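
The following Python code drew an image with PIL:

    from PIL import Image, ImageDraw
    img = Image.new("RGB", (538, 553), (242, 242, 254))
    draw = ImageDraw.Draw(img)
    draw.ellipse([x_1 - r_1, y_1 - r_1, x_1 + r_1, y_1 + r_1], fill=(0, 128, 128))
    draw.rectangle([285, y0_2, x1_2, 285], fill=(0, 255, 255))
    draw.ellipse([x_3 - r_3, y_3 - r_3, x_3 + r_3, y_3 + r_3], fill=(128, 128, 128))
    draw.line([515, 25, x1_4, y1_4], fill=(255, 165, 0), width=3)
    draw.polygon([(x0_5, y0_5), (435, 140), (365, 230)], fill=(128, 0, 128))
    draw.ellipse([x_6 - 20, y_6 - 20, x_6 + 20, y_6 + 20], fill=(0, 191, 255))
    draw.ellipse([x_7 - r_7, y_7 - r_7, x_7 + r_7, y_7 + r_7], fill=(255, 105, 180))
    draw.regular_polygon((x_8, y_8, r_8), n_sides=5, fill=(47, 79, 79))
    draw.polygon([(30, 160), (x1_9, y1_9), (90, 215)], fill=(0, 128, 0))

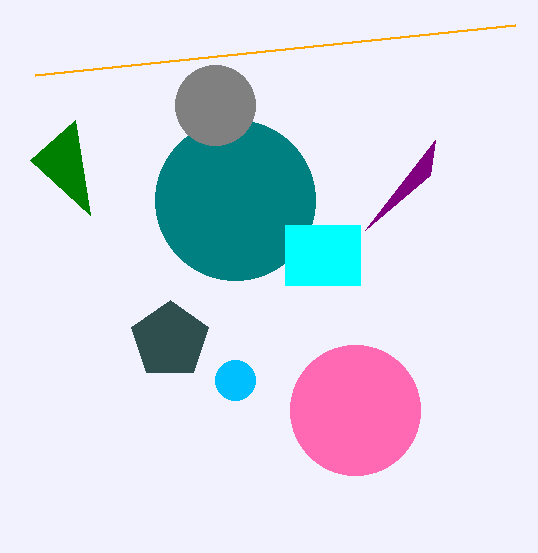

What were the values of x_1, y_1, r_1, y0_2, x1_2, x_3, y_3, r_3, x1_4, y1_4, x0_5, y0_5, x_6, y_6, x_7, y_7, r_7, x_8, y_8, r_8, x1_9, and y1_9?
x_1 = 235, y_1 = 200, r_1 = 80, y0_2 = 225, x1_2 = 360, x_3 = 215, y_3 = 105, r_3 = 40, x1_4 = 35, y1_4 = 75, x0_5 = 430, y0_5 = 175, x_6 = 235, y_6 = 380, x_7 = 355, y_7 = 410, r_7 = 65, x_8 = 170, y_8 = 340, r_8 = 40, x1_9 = 75, y1_9 = 120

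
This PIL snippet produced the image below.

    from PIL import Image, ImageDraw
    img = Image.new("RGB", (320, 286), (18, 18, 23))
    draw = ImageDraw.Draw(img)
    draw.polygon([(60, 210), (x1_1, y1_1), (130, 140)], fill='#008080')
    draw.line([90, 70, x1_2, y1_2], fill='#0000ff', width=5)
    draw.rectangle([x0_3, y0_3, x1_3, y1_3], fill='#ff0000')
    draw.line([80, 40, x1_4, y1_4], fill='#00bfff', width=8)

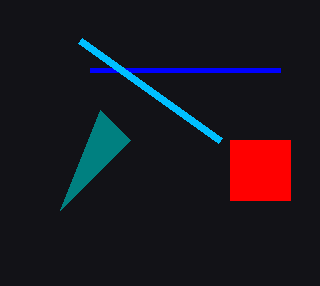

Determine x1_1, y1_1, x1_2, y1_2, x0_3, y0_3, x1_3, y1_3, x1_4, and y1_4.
x1_1 = 100, y1_1 = 110, x1_2 = 280, y1_2 = 70, x0_3 = 230, y0_3 = 140, x1_3 = 290, y1_3 = 200, x1_4 = 220, y1_4 = 140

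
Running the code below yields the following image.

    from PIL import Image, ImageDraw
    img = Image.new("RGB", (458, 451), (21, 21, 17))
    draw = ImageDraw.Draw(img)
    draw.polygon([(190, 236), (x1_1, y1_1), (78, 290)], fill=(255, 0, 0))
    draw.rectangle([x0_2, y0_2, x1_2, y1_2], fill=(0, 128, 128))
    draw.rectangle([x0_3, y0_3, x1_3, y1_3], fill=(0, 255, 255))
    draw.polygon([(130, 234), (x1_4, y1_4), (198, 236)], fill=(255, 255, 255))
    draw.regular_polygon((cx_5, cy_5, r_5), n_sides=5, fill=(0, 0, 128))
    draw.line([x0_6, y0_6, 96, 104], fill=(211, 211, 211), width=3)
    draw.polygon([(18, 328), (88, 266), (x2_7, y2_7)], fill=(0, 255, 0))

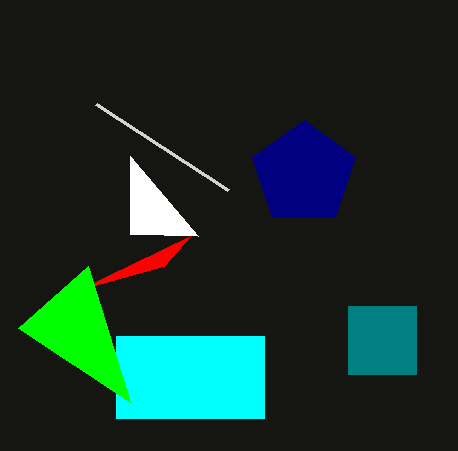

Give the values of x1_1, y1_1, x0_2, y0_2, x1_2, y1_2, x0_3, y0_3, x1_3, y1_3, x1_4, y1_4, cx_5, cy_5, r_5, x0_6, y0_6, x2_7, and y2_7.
x1_1 = 164; y1_1 = 266; x0_2 = 348; y0_2 = 306; x1_2 = 416; y1_2 = 374; x0_3 = 116; y0_3 = 336; x1_3 = 264; y1_3 = 418; x1_4 = 130; y1_4 = 156; cx_5 = 304; cy_5 = 174; r_5 = 54; x0_6 = 228; y0_6 = 190; x2_7 = 130; y2_7 = 402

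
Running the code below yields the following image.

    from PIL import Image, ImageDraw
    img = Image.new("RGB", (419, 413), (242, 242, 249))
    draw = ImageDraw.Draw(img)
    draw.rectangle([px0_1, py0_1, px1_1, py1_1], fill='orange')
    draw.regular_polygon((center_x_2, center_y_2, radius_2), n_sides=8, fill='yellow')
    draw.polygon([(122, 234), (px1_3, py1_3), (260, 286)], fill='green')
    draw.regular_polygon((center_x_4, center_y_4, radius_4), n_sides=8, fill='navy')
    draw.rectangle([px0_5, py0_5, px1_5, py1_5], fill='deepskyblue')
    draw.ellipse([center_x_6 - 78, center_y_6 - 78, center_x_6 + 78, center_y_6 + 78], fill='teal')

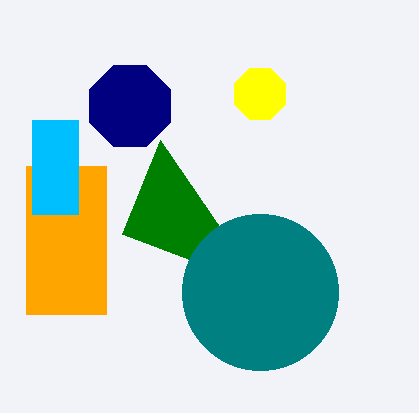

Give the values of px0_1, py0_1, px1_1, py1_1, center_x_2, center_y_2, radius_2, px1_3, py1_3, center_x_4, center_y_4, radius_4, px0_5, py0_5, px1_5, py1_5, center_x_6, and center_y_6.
px0_1 = 26; py0_1 = 166; px1_1 = 106; py1_1 = 314; center_x_2 = 260; center_y_2 = 94; radius_2 = 28; px1_3 = 160; py1_3 = 140; center_x_4 = 130; center_y_4 = 106; radius_4 = 44; px0_5 = 32; py0_5 = 120; px1_5 = 78; py1_5 = 214; center_x_6 = 260; center_y_6 = 292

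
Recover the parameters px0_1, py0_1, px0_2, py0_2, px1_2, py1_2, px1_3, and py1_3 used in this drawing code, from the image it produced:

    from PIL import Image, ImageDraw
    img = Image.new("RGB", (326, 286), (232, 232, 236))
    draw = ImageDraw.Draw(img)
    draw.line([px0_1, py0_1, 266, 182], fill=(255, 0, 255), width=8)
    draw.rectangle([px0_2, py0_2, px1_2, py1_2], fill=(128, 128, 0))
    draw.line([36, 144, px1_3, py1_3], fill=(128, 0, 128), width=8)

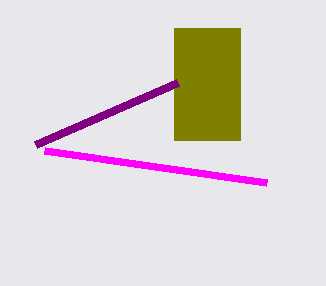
px0_1 = 44, py0_1 = 150, px0_2 = 174, py0_2 = 28, px1_2 = 240, py1_2 = 140, px1_3 = 178, py1_3 = 82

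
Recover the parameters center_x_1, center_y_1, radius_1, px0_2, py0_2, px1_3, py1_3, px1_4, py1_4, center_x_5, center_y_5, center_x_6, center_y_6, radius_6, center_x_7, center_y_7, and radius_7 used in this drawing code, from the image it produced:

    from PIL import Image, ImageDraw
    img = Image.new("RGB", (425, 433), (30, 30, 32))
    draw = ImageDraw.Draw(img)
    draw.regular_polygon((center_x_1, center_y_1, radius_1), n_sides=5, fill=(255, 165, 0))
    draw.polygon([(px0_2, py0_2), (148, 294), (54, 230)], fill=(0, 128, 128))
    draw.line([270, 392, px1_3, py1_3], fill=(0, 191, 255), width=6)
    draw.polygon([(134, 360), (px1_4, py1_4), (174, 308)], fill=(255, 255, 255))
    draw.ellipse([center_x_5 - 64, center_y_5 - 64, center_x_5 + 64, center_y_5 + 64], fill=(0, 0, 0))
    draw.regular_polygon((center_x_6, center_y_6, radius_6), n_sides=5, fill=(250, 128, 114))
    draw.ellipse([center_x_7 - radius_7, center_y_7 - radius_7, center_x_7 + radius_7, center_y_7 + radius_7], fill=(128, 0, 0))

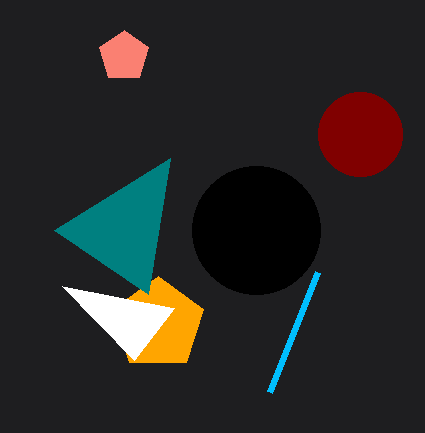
center_x_1 = 158
center_y_1 = 324
radius_1 = 48
px0_2 = 170
py0_2 = 158
px1_3 = 318
py1_3 = 272
px1_4 = 62
py1_4 = 286
center_x_5 = 256
center_y_5 = 230
center_x_6 = 124
center_y_6 = 56
radius_6 = 26
center_x_7 = 360
center_y_7 = 134
radius_7 = 42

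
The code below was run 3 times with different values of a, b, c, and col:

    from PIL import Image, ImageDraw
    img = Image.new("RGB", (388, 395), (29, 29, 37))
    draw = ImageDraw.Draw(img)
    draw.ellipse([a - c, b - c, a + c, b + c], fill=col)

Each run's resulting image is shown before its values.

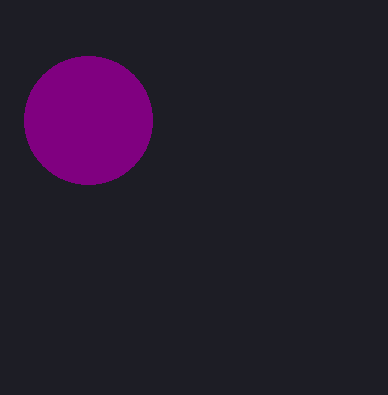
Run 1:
a = 88; b = 120; c = 64; col = 'purple'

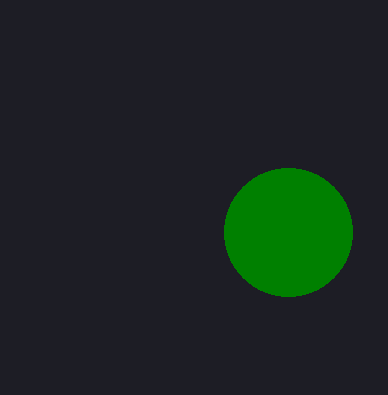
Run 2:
a = 288; b = 232; c = 64; col = 'green'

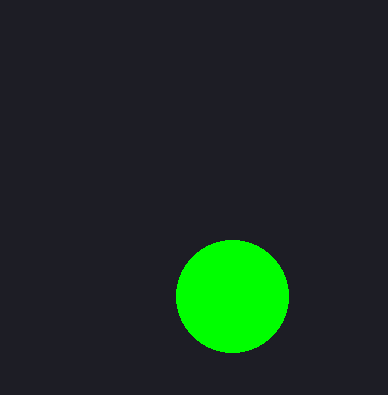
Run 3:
a = 232; b = 296; c = 56; col = 'lime'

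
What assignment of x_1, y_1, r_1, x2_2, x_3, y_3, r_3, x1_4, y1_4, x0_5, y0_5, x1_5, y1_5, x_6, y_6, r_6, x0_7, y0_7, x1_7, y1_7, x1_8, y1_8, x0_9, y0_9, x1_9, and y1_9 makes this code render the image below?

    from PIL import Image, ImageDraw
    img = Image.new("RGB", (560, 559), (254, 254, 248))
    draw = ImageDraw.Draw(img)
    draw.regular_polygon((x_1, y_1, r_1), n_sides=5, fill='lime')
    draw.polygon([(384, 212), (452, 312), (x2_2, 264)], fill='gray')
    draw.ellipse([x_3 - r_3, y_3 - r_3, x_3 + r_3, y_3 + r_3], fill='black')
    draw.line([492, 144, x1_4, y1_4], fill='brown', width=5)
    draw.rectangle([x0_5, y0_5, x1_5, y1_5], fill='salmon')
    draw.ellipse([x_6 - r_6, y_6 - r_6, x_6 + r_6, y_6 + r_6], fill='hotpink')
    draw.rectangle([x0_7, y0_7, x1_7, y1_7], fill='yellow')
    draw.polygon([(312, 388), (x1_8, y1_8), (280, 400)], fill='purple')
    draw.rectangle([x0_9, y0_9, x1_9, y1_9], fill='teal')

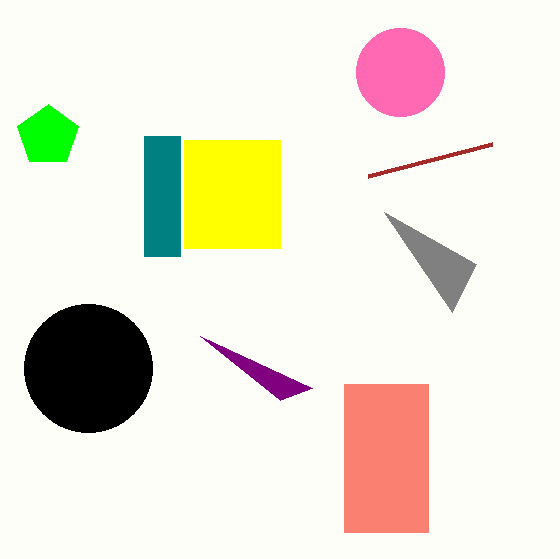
x_1 = 48, y_1 = 136, r_1 = 32, x2_2 = 476, x_3 = 88, y_3 = 368, r_3 = 64, x1_4 = 368, y1_4 = 176, x0_5 = 344, y0_5 = 384, x1_5 = 428, y1_5 = 532, x_6 = 400, y_6 = 72, r_6 = 44, x0_7 = 184, y0_7 = 140, x1_7 = 280, y1_7 = 248, x1_8 = 200, y1_8 = 336, x0_9 = 144, y0_9 = 136, x1_9 = 180, y1_9 = 256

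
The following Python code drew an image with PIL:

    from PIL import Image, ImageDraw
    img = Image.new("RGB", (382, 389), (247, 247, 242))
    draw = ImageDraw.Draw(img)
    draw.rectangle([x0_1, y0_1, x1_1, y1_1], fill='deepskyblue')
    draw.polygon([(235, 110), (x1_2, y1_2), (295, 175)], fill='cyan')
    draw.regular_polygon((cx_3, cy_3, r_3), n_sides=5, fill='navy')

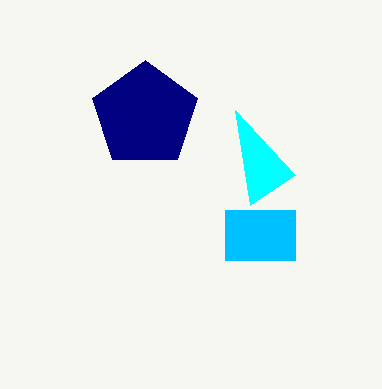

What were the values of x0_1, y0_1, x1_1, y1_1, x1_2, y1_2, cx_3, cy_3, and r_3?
x0_1 = 225
y0_1 = 210
x1_1 = 295
y1_1 = 260
x1_2 = 250
y1_2 = 205
cx_3 = 145
cy_3 = 115
r_3 = 55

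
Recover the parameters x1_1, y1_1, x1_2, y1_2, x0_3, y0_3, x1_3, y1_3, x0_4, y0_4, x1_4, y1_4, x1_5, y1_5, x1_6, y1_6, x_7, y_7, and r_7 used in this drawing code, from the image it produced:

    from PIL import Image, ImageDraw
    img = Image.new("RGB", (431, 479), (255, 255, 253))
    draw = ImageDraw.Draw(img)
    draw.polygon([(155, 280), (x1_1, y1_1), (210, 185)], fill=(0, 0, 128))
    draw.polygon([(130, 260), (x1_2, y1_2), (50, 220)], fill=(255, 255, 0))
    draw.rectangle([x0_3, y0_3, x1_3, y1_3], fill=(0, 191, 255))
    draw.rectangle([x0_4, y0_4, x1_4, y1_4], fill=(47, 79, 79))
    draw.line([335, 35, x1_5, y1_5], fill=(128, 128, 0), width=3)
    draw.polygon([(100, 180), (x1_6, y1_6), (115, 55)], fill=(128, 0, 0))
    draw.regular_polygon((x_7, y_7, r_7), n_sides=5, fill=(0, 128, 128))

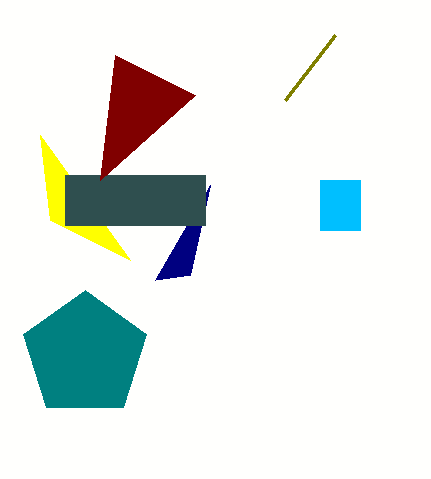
x1_1 = 190
y1_1 = 275
x1_2 = 40
y1_2 = 135
x0_3 = 320
y0_3 = 180
x1_3 = 360
y1_3 = 230
x0_4 = 65
y0_4 = 175
x1_4 = 205
y1_4 = 225
x1_5 = 285
y1_5 = 100
x1_6 = 195
y1_6 = 95
x_7 = 85
y_7 = 355
r_7 = 65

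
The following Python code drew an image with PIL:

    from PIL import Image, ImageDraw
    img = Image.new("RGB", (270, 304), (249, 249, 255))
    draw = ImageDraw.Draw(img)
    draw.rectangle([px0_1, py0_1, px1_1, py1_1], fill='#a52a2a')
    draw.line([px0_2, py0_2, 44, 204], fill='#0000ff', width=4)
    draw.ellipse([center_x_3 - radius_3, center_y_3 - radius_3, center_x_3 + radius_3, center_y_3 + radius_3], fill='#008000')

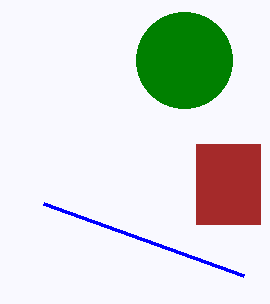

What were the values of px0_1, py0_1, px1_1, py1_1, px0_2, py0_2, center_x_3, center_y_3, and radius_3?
px0_1 = 196
py0_1 = 144
px1_1 = 260
py1_1 = 224
px0_2 = 244
py0_2 = 276
center_x_3 = 184
center_y_3 = 60
radius_3 = 48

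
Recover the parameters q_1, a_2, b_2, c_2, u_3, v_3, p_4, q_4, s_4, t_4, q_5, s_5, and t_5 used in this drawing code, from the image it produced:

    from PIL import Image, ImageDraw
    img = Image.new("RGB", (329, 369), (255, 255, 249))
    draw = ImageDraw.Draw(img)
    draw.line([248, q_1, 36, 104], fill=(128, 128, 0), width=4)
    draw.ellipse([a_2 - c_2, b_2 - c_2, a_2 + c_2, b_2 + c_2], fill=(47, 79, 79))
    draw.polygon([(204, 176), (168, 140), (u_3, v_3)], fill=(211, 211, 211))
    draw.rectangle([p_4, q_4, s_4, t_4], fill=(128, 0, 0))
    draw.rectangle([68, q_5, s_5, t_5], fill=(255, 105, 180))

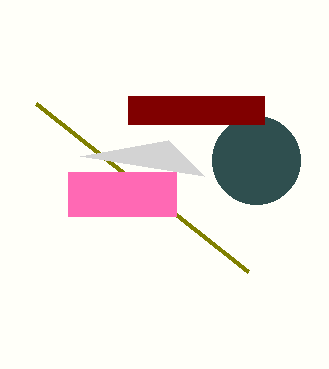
q_1 = 272; a_2 = 256; b_2 = 160; c_2 = 44; u_3 = 80; v_3 = 156; p_4 = 128; q_4 = 96; s_4 = 264; t_4 = 124; q_5 = 172; s_5 = 176; t_5 = 216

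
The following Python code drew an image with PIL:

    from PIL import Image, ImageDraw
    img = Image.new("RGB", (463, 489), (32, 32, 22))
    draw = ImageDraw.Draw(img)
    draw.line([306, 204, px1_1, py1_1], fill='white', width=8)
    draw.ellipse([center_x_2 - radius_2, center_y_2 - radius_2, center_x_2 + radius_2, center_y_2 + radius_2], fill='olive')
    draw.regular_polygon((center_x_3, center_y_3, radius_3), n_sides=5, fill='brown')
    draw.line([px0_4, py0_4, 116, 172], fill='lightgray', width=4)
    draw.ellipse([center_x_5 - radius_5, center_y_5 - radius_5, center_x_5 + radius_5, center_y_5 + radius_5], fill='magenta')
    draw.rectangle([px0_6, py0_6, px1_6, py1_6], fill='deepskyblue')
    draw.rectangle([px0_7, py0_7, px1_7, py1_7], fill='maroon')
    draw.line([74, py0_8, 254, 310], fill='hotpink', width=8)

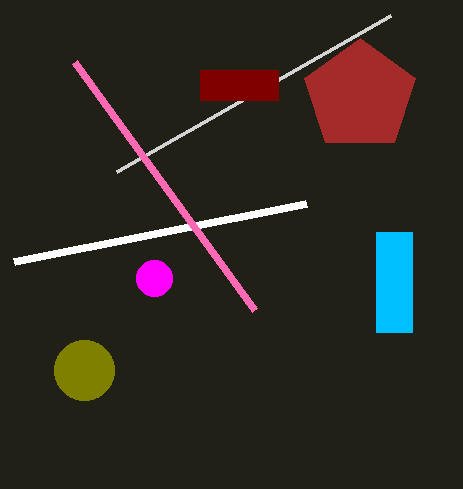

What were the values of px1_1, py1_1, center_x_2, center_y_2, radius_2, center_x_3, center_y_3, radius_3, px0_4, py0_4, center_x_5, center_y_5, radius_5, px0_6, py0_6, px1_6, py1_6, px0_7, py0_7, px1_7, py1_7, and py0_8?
px1_1 = 14, py1_1 = 262, center_x_2 = 84, center_y_2 = 370, radius_2 = 30, center_x_3 = 360, center_y_3 = 96, radius_3 = 58, px0_4 = 390, py0_4 = 16, center_x_5 = 154, center_y_5 = 278, radius_5 = 18, px0_6 = 376, py0_6 = 232, px1_6 = 412, py1_6 = 332, px0_7 = 200, py0_7 = 70, px1_7 = 278, py1_7 = 100, py0_8 = 62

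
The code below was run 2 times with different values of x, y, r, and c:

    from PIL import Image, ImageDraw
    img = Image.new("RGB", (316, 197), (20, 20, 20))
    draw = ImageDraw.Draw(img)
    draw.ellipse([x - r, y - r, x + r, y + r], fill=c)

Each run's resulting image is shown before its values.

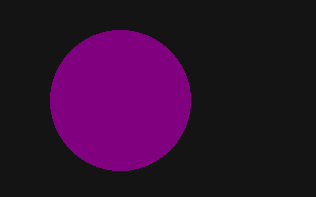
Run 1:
x = 120, y = 100, r = 70, c = 'purple'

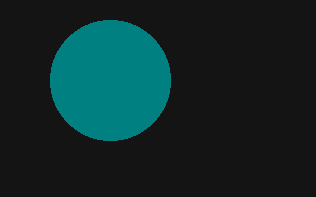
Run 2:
x = 110, y = 80, r = 60, c = 'teal'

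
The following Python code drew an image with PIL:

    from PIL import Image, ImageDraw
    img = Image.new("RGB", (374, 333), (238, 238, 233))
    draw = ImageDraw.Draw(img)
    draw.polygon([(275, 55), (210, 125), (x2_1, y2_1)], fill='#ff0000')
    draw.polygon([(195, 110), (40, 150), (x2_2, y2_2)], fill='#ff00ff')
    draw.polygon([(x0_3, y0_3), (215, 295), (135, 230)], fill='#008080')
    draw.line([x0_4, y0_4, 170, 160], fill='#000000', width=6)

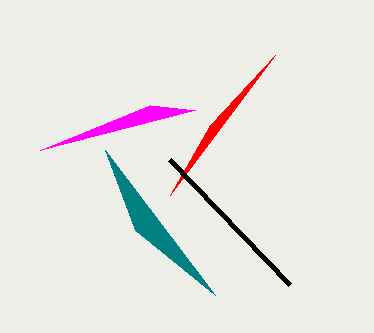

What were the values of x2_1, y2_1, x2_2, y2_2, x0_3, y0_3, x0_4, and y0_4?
x2_1 = 170; y2_1 = 195; x2_2 = 150; y2_2 = 105; x0_3 = 105; y0_3 = 150; x0_4 = 290; y0_4 = 285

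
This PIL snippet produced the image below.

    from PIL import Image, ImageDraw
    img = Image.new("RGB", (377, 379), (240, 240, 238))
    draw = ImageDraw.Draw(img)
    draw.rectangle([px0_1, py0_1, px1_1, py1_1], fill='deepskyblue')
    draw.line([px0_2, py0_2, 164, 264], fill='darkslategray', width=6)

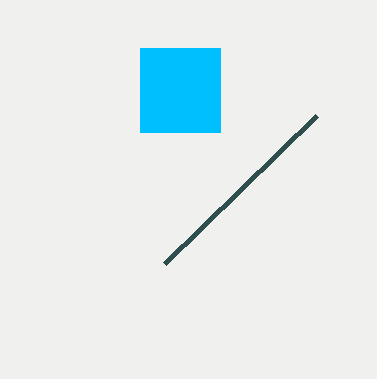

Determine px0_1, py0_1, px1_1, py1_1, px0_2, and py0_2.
px0_1 = 140, py0_1 = 48, px1_1 = 220, py1_1 = 132, px0_2 = 316, py0_2 = 116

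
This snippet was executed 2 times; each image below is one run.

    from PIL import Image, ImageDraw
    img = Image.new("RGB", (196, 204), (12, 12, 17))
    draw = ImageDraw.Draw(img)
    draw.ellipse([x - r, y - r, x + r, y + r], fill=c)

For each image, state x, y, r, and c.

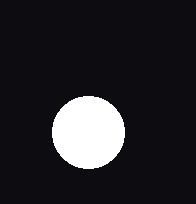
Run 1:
x = 88, y = 132, r = 36, c = 'white'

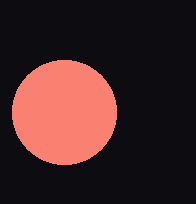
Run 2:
x = 64
y = 112
r = 52
c = 'salmon'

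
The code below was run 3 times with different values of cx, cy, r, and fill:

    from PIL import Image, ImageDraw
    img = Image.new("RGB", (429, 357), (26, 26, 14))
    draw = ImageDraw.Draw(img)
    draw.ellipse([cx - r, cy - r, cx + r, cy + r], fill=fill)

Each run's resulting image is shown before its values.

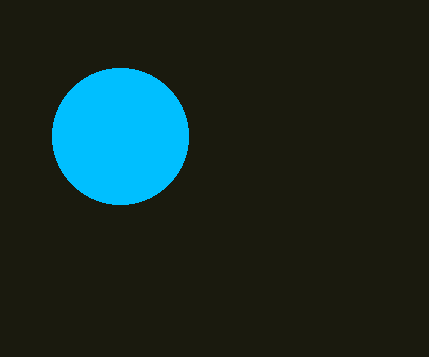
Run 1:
cx = 120, cy = 136, r = 68, fill = 'deepskyblue'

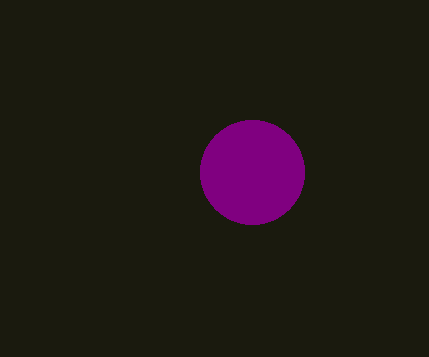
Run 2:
cx = 252
cy = 172
r = 52
fill = 'purple'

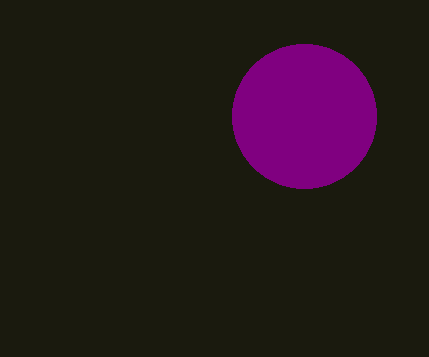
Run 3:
cx = 304; cy = 116; r = 72; fill = 'purple'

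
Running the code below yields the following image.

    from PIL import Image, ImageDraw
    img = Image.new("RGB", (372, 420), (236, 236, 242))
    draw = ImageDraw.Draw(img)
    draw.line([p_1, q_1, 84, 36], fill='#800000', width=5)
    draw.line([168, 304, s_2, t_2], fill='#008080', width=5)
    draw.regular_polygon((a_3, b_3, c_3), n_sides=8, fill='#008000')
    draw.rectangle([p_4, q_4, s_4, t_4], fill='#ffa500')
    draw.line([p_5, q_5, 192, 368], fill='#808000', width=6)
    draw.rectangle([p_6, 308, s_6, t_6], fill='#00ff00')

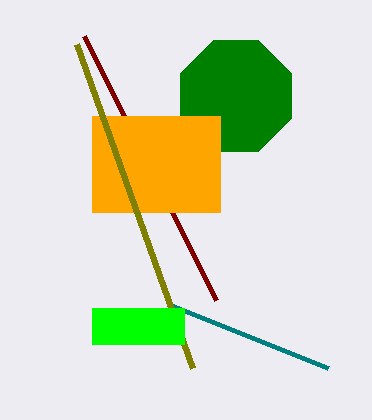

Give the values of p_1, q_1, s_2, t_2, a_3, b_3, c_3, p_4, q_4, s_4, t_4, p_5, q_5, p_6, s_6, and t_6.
p_1 = 216; q_1 = 300; s_2 = 328; t_2 = 368; a_3 = 236; b_3 = 96; c_3 = 60; p_4 = 92; q_4 = 116; s_4 = 220; t_4 = 212; p_5 = 76; q_5 = 44; p_6 = 92; s_6 = 184; t_6 = 344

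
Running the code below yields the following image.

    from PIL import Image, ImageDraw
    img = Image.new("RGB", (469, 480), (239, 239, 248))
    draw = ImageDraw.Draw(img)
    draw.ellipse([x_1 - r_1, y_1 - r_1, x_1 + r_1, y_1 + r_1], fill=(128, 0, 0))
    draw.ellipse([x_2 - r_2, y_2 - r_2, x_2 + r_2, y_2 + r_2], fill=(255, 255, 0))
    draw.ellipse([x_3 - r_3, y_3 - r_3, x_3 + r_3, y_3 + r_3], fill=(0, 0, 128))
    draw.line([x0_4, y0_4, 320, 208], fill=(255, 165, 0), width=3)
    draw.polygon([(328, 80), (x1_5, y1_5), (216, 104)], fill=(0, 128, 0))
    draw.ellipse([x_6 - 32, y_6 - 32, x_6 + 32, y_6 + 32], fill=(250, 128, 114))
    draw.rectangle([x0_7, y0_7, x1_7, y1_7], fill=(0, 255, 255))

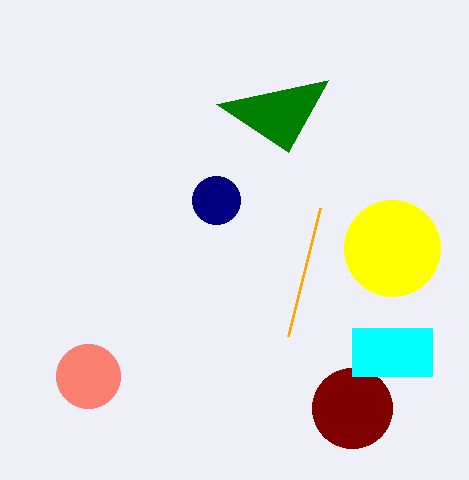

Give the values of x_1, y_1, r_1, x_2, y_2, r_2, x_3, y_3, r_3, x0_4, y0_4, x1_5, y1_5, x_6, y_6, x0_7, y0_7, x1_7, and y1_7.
x_1 = 352, y_1 = 408, r_1 = 40, x_2 = 392, y_2 = 248, r_2 = 48, x_3 = 216, y_3 = 200, r_3 = 24, x0_4 = 288, y0_4 = 336, x1_5 = 288, y1_5 = 152, x_6 = 88, y_6 = 376, x0_7 = 352, y0_7 = 328, x1_7 = 432, y1_7 = 376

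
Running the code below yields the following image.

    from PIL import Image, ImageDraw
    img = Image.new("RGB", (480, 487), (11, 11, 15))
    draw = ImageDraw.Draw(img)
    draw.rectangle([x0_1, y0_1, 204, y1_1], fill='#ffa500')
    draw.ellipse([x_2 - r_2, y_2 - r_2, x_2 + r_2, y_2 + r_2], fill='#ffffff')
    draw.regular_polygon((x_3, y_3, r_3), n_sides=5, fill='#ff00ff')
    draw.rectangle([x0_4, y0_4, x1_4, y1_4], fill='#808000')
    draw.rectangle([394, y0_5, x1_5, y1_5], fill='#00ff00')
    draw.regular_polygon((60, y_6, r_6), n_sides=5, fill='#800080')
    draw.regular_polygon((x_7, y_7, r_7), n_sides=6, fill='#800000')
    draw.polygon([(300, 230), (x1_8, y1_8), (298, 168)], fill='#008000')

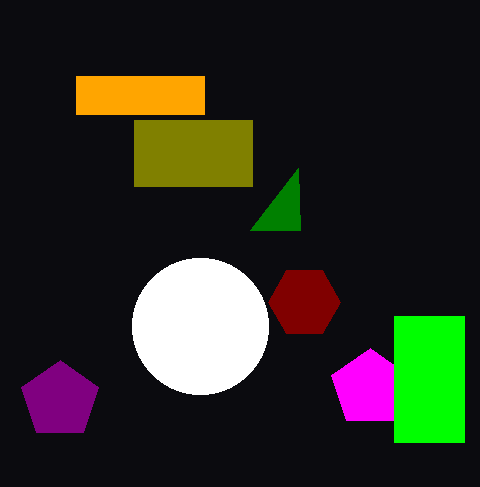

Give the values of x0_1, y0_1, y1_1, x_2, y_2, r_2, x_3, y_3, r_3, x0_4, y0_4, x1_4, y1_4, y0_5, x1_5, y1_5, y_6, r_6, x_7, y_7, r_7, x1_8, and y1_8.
x0_1 = 76
y0_1 = 76
y1_1 = 114
x_2 = 200
y_2 = 326
r_2 = 68
x_3 = 370
y_3 = 388
r_3 = 40
x0_4 = 134
y0_4 = 120
x1_4 = 252
y1_4 = 186
y0_5 = 316
x1_5 = 464
y1_5 = 442
y_6 = 400
r_6 = 40
x_7 = 304
y_7 = 302
r_7 = 36
x1_8 = 250
y1_8 = 230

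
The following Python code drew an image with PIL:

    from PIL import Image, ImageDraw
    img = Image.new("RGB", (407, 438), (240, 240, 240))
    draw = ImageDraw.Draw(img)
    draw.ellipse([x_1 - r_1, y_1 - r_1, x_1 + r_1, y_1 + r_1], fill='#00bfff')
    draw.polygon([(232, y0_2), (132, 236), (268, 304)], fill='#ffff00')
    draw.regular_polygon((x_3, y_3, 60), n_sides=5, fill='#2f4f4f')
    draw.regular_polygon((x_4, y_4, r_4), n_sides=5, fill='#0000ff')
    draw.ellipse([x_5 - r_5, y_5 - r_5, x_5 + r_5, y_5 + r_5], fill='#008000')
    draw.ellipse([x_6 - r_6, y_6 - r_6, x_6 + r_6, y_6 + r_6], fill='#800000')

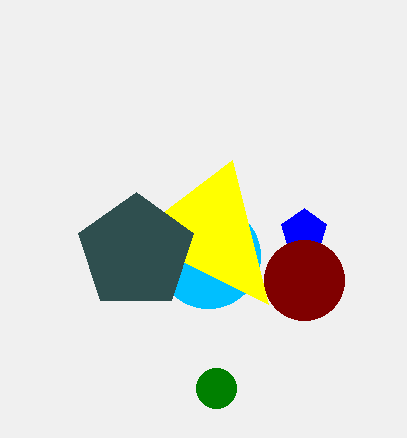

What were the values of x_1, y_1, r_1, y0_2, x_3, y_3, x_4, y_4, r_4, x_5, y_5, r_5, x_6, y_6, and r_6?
x_1 = 208
y_1 = 256
r_1 = 52
y0_2 = 160
x_3 = 136
y_3 = 252
x_4 = 304
y_4 = 232
r_4 = 24
x_5 = 216
y_5 = 388
r_5 = 20
x_6 = 304
y_6 = 280
r_6 = 40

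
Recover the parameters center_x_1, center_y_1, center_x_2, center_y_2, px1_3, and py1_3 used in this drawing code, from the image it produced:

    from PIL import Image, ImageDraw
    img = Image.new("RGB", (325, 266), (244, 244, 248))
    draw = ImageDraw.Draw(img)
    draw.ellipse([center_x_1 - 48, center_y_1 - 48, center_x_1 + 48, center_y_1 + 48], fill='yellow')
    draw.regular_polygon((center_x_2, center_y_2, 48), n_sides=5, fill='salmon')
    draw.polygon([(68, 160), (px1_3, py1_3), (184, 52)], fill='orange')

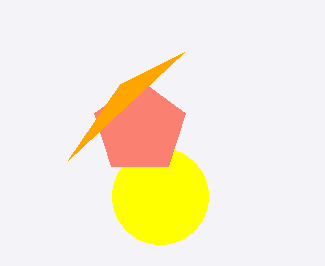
center_x_1 = 160
center_y_1 = 196
center_x_2 = 140
center_y_2 = 128
px1_3 = 120
py1_3 = 84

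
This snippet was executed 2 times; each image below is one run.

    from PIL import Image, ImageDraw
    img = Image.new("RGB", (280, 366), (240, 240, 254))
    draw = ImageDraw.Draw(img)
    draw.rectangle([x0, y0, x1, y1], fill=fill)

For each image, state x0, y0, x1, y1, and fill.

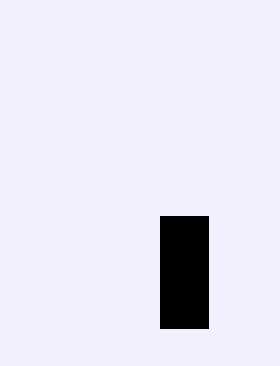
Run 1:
x0 = 160, y0 = 216, x1 = 208, y1 = 328, fill = 'black'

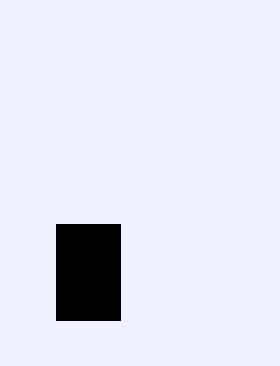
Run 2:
x0 = 56; y0 = 224; x1 = 120; y1 = 320; fill = 'black'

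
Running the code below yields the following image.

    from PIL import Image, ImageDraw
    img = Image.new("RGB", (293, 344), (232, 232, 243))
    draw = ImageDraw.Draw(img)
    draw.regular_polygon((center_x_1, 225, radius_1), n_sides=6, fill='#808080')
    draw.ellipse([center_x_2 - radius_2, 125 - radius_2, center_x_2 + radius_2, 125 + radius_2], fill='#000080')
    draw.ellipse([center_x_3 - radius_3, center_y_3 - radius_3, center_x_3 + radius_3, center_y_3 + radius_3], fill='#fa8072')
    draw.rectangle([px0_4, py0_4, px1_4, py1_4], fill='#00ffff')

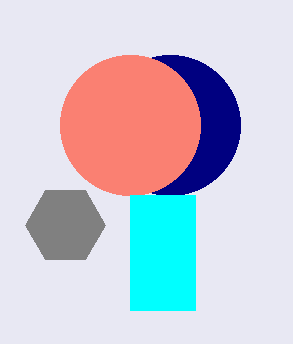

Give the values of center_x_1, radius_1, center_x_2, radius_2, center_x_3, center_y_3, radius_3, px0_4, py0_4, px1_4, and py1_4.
center_x_1 = 65
radius_1 = 40
center_x_2 = 170
radius_2 = 70
center_x_3 = 130
center_y_3 = 125
radius_3 = 70
px0_4 = 130
py0_4 = 195
px1_4 = 195
py1_4 = 310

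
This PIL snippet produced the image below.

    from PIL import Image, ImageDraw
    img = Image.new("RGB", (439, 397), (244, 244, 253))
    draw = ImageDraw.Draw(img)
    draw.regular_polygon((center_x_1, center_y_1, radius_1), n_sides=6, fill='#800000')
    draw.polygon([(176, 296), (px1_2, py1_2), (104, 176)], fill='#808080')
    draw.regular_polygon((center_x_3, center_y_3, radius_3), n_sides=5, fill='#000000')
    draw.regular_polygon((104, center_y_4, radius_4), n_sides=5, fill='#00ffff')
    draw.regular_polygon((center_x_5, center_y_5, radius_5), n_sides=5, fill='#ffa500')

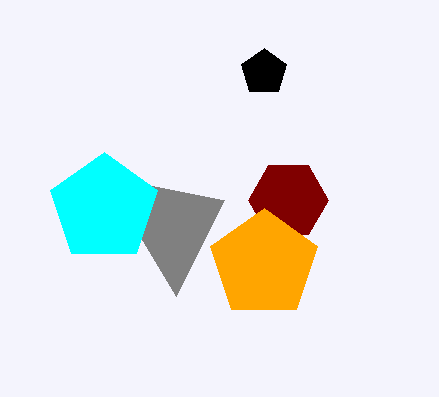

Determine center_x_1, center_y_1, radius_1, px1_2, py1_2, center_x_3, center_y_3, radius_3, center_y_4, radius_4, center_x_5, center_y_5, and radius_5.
center_x_1 = 288
center_y_1 = 200
radius_1 = 40
px1_2 = 224
py1_2 = 200
center_x_3 = 264
center_y_3 = 72
radius_3 = 24
center_y_4 = 208
radius_4 = 56
center_x_5 = 264
center_y_5 = 264
radius_5 = 56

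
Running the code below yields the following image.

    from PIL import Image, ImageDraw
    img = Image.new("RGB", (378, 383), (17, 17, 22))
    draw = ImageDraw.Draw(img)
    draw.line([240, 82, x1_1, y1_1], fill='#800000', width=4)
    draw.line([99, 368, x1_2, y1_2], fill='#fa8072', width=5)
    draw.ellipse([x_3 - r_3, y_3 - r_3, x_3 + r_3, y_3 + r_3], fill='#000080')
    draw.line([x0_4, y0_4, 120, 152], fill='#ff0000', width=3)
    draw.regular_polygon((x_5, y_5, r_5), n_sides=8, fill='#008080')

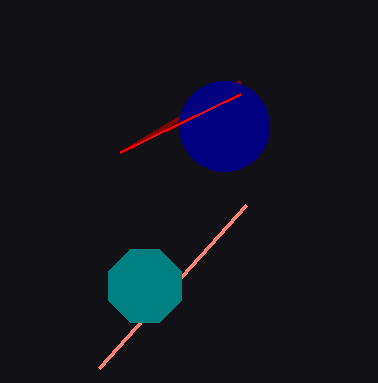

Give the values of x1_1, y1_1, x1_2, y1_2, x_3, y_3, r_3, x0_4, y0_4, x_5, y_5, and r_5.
x1_1 = 131
y1_1 = 147
x1_2 = 246
y1_2 = 205
x_3 = 224
y_3 = 126
r_3 = 45
x0_4 = 240
y0_4 = 94
x_5 = 145
y_5 = 286
r_5 = 39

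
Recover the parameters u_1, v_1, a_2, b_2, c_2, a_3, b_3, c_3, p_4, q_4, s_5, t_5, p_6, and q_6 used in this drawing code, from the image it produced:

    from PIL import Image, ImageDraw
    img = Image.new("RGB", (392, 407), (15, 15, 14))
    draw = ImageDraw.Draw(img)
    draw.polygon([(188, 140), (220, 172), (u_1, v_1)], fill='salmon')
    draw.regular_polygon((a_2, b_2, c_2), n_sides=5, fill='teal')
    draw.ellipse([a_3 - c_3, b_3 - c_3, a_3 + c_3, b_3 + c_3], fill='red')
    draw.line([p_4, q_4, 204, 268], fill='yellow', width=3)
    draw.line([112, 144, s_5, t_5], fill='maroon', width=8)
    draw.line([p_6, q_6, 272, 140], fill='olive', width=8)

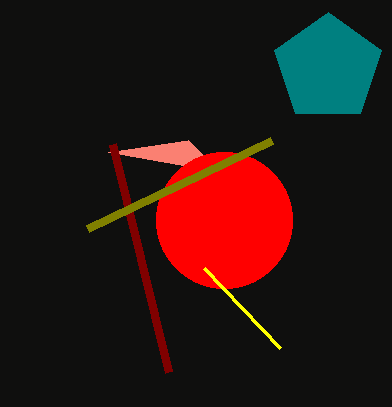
u_1 = 108, v_1 = 152, a_2 = 328, b_2 = 68, c_2 = 56, a_3 = 224, b_3 = 220, c_3 = 68, p_4 = 280, q_4 = 348, s_5 = 168, t_5 = 372, p_6 = 88, q_6 = 228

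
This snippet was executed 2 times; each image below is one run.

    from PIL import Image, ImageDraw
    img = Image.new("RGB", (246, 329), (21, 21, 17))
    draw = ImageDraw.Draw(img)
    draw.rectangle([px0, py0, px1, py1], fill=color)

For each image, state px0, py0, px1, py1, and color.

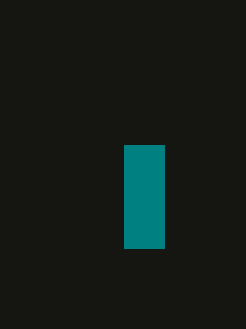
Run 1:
px0 = 124; py0 = 145; px1 = 164; py1 = 248; color = 'teal'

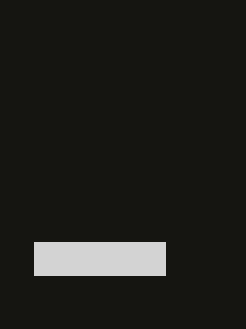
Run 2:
px0 = 34; py0 = 242; px1 = 165; py1 = 275; color = 'lightgray'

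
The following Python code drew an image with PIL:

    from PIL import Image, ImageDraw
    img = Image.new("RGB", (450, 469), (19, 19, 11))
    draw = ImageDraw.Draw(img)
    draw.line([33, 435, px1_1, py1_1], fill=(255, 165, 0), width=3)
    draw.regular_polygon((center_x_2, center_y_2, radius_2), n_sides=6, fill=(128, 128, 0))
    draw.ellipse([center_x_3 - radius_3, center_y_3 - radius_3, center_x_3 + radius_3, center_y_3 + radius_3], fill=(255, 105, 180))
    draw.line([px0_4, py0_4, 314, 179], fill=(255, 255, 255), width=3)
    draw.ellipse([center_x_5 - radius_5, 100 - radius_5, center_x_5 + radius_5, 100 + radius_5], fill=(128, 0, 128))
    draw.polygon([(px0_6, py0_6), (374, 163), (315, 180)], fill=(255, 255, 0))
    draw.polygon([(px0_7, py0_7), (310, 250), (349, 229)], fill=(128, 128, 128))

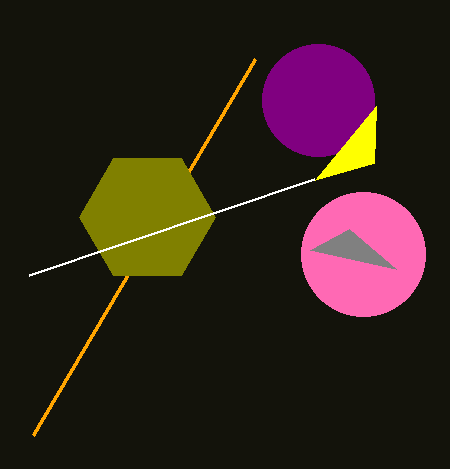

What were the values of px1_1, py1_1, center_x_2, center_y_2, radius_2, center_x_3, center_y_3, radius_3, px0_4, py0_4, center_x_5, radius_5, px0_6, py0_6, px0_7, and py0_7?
px1_1 = 255, py1_1 = 59, center_x_2 = 147, center_y_2 = 217, radius_2 = 68, center_x_3 = 363, center_y_3 = 254, radius_3 = 62, px0_4 = 29, py0_4 = 275, center_x_5 = 318, radius_5 = 56, px0_6 = 376, py0_6 = 106, px0_7 = 396, py0_7 = 269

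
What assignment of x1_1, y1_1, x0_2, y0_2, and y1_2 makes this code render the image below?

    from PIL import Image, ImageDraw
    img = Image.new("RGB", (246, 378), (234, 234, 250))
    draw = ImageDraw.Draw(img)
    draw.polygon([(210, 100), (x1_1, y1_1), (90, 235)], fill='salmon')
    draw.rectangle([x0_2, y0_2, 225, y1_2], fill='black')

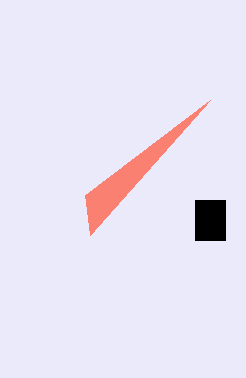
x1_1 = 85; y1_1 = 195; x0_2 = 195; y0_2 = 200; y1_2 = 240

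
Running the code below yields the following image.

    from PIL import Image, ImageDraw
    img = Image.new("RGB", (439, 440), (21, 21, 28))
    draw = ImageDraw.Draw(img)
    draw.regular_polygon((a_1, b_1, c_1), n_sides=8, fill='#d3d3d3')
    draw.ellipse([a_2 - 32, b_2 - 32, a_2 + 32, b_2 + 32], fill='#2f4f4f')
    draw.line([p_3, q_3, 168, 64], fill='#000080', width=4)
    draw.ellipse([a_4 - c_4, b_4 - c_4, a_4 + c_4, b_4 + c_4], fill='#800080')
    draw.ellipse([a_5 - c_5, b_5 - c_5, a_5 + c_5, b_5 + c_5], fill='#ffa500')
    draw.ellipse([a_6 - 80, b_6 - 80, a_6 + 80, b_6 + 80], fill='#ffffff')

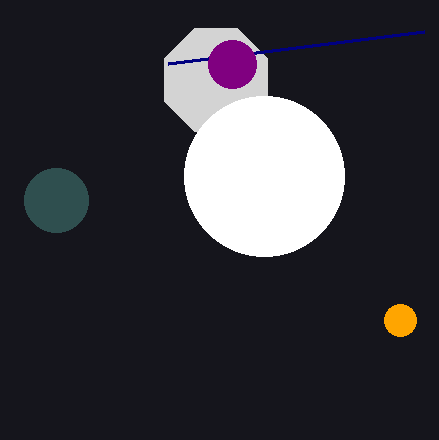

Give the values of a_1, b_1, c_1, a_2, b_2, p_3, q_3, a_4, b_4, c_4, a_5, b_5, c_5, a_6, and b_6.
a_1 = 216; b_1 = 80; c_1 = 56; a_2 = 56; b_2 = 200; p_3 = 424; q_3 = 32; a_4 = 232; b_4 = 64; c_4 = 24; a_5 = 400; b_5 = 320; c_5 = 16; a_6 = 264; b_6 = 176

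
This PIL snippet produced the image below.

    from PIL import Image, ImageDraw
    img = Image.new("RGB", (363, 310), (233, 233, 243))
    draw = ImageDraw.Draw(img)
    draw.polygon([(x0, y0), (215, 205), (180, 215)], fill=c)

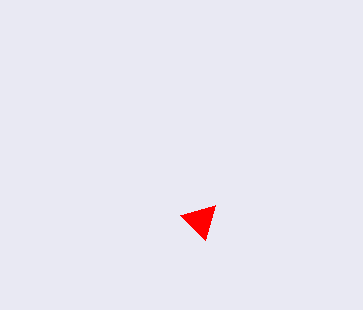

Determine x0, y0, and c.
x0 = 205; y0 = 240; c = 'red'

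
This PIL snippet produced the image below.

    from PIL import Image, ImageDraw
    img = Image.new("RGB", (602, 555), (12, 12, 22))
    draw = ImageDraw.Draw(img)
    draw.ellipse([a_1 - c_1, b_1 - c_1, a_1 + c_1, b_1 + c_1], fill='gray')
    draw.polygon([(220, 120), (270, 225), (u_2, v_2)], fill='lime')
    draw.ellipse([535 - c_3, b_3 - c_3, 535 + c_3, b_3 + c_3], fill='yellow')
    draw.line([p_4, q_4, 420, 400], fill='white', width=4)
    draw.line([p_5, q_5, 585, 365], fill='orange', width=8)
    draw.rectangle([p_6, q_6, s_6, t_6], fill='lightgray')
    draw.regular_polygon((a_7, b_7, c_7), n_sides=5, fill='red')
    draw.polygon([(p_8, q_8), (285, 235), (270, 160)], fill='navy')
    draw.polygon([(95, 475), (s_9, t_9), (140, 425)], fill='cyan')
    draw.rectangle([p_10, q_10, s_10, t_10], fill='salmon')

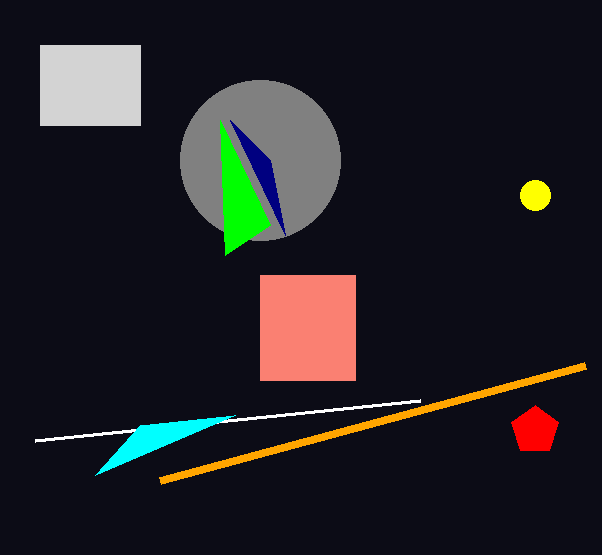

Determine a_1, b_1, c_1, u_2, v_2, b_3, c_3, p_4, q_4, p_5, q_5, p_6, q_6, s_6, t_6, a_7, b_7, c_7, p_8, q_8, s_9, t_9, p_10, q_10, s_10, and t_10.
a_1 = 260, b_1 = 160, c_1 = 80, u_2 = 225, v_2 = 255, b_3 = 195, c_3 = 15, p_4 = 35, q_4 = 440, p_5 = 160, q_5 = 480, p_6 = 40, q_6 = 45, s_6 = 140, t_6 = 125, a_7 = 535, b_7 = 430, c_7 = 25, p_8 = 230, q_8 = 120, s_9 = 235, t_9 = 415, p_10 = 260, q_10 = 275, s_10 = 355, t_10 = 380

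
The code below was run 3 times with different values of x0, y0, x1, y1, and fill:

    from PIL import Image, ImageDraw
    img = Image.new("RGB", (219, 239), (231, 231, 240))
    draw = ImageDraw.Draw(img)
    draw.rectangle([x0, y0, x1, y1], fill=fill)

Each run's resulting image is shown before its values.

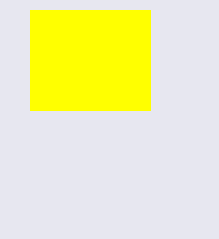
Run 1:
x0 = 30, y0 = 10, x1 = 150, y1 = 110, fill = 'yellow'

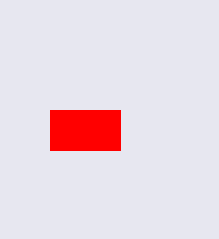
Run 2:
x0 = 50, y0 = 110, x1 = 120, y1 = 150, fill = 'red'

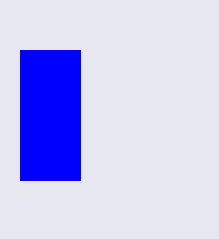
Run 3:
x0 = 20; y0 = 50; x1 = 80; y1 = 180; fill = 'blue'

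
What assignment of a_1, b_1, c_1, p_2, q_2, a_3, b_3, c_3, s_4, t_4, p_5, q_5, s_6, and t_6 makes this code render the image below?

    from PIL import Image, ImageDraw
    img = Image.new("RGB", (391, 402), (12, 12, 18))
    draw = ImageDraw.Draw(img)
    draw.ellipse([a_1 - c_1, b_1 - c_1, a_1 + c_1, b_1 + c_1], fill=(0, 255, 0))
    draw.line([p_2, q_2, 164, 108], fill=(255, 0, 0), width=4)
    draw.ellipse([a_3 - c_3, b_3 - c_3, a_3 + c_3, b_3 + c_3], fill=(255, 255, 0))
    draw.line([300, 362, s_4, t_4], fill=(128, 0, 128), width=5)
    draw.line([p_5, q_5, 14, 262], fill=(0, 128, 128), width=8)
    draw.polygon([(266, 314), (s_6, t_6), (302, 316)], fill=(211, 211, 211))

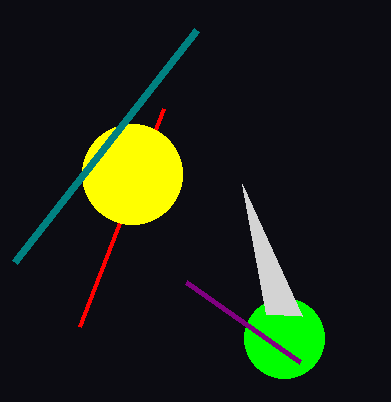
a_1 = 284
b_1 = 338
c_1 = 40
p_2 = 80
q_2 = 326
a_3 = 132
b_3 = 174
c_3 = 50
s_4 = 186
t_4 = 282
p_5 = 196
q_5 = 30
s_6 = 242
t_6 = 184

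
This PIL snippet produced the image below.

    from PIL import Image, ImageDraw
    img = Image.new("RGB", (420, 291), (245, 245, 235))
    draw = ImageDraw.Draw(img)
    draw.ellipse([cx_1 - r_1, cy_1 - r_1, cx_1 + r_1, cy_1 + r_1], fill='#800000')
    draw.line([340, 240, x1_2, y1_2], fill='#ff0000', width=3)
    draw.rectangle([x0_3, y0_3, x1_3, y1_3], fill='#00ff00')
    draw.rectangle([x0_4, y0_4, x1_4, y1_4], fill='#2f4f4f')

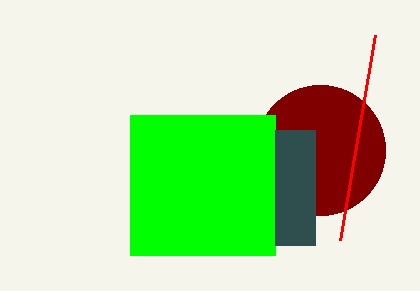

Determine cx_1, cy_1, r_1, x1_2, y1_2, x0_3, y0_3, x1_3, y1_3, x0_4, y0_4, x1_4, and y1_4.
cx_1 = 320; cy_1 = 150; r_1 = 65; x1_2 = 375; y1_2 = 35; x0_3 = 130; y0_3 = 115; x1_3 = 275; y1_3 = 255; x0_4 = 275; y0_4 = 130; x1_4 = 315; y1_4 = 245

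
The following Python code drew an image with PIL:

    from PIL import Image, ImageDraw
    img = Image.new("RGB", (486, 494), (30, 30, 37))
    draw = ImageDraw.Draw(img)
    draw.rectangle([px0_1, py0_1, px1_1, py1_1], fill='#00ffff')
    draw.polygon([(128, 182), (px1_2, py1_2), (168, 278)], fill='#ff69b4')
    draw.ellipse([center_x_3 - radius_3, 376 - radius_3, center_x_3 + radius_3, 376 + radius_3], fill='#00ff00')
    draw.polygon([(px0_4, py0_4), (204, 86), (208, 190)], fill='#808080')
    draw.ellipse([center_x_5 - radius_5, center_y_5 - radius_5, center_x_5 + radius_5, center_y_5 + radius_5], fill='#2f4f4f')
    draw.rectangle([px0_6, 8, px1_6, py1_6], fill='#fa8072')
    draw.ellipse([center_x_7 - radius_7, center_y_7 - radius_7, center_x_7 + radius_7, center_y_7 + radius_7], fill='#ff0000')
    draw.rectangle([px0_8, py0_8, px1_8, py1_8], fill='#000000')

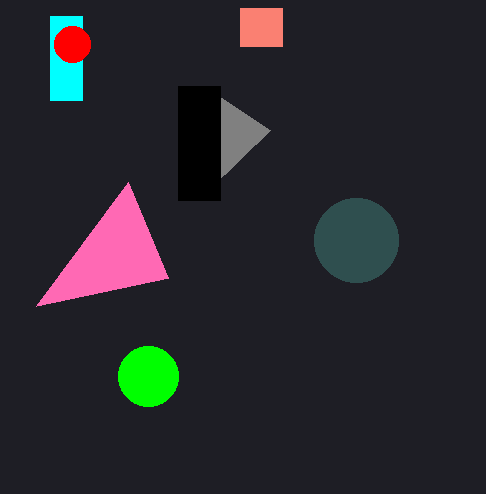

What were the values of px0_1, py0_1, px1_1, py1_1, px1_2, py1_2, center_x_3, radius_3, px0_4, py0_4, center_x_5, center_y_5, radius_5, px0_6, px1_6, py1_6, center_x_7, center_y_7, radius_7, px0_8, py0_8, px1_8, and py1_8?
px0_1 = 50
py0_1 = 16
px1_1 = 82
py1_1 = 100
px1_2 = 36
py1_2 = 306
center_x_3 = 148
radius_3 = 30
px0_4 = 270
py0_4 = 130
center_x_5 = 356
center_y_5 = 240
radius_5 = 42
px0_6 = 240
px1_6 = 282
py1_6 = 46
center_x_7 = 72
center_y_7 = 44
radius_7 = 18
px0_8 = 178
py0_8 = 86
px1_8 = 220
py1_8 = 200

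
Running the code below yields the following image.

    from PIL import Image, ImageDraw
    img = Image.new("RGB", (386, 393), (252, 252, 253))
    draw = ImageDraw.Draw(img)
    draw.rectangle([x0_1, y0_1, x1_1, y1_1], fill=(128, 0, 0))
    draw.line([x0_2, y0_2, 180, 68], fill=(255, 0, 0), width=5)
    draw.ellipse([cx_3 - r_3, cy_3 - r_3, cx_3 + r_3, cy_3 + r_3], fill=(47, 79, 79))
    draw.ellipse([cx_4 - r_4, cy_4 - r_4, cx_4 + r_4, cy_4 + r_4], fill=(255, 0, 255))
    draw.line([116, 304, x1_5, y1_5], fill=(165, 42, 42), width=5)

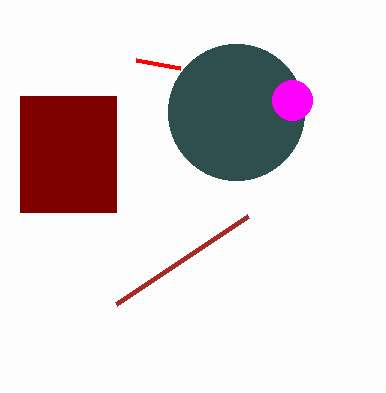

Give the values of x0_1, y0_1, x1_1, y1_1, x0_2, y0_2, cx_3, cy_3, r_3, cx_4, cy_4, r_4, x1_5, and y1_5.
x0_1 = 20
y0_1 = 96
x1_1 = 116
y1_1 = 212
x0_2 = 136
y0_2 = 60
cx_3 = 236
cy_3 = 112
r_3 = 68
cx_4 = 292
cy_4 = 100
r_4 = 20
x1_5 = 248
y1_5 = 216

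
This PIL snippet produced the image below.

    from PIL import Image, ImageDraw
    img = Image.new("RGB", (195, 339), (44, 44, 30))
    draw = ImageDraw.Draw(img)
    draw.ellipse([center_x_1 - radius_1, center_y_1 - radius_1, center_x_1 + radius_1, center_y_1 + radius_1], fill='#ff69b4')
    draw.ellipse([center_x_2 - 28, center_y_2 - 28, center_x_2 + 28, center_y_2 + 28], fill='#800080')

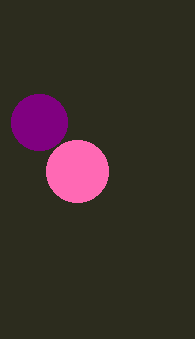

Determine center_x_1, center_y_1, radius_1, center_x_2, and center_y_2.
center_x_1 = 77, center_y_1 = 171, radius_1 = 31, center_x_2 = 39, center_y_2 = 122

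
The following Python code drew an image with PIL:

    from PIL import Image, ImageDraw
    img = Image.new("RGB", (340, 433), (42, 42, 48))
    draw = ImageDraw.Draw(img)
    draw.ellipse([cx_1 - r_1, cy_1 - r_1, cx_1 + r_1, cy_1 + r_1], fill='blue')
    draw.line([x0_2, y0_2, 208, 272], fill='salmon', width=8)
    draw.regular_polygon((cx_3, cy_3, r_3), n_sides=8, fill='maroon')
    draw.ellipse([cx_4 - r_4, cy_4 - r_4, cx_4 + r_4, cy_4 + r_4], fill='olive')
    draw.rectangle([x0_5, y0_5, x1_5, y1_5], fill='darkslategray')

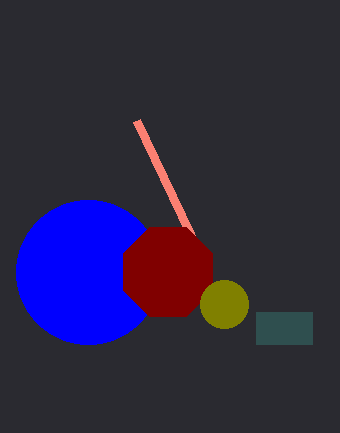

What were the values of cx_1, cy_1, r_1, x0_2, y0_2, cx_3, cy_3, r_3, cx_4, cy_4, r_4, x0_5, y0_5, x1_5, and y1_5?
cx_1 = 88; cy_1 = 272; r_1 = 72; x0_2 = 136; y0_2 = 120; cx_3 = 168; cy_3 = 272; r_3 = 48; cx_4 = 224; cy_4 = 304; r_4 = 24; x0_5 = 256; y0_5 = 312; x1_5 = 312; y1_5 = 344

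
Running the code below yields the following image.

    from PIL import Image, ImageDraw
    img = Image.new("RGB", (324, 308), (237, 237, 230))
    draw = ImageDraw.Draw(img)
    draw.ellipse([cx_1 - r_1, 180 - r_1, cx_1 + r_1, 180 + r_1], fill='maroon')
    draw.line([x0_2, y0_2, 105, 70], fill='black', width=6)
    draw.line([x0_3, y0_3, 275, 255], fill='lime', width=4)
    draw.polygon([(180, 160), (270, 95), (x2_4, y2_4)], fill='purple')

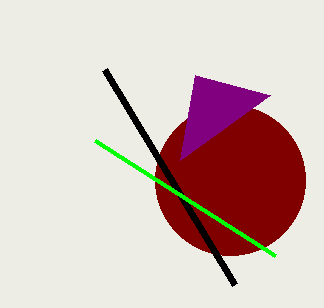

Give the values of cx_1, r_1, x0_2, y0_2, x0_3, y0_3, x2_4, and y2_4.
cx_1 = 230
r_1 = 75
x0_2 = 235
y0_2 = 285
x0_3 = 95
y0_3 = 140
x2_4 = 195
y2_4 = 75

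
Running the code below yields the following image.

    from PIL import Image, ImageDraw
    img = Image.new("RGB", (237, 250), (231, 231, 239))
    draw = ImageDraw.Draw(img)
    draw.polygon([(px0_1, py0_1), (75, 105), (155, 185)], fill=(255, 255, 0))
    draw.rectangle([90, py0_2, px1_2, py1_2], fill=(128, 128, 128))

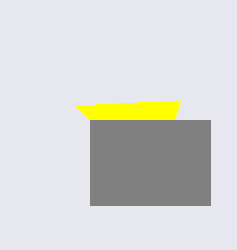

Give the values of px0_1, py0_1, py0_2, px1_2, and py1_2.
px0_1 = 180, py0_1 = 100, py0_2 = 120, px1_2 = 210, py1_2 = 205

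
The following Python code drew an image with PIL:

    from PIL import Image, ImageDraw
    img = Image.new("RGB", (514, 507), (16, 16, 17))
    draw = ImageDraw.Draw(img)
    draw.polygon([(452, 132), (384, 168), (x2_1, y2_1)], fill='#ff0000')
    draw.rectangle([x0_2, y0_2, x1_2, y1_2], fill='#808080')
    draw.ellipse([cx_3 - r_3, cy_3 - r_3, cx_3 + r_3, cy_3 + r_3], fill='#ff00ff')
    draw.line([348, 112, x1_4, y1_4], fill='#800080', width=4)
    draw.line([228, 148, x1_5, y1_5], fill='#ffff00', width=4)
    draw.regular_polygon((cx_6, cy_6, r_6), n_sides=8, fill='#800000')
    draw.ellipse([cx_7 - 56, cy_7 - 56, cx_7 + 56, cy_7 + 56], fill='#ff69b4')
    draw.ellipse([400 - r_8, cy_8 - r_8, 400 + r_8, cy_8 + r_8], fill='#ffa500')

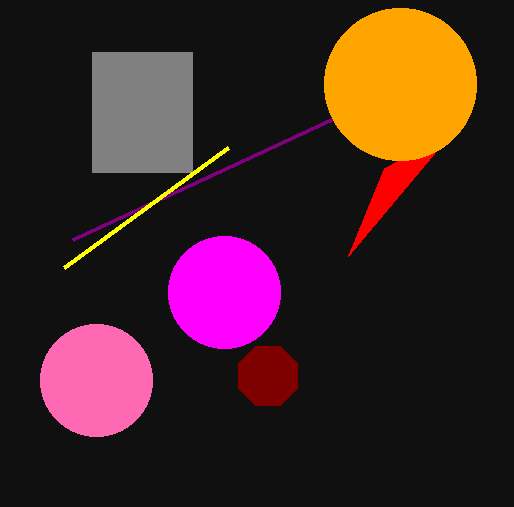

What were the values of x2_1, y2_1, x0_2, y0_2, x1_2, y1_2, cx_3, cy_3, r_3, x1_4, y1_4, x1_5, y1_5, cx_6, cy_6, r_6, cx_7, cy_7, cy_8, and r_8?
x2_1 = 348; y2_1 = 256; x0_2 = 92; y0_2 = 52; x1_2 = 192; y1_2 = 172; cx_3 = 224; cy_3 = 292; r_3 = 56; x1_4 = 72; y1_4 = 240; x1_5 = 64; y1_5 = 268; cx_6 = 268; cy_6 = 376; r_6 = 32; cx_7 = 96; cy_7 = 380; cy_8 = 84; r_8 = 76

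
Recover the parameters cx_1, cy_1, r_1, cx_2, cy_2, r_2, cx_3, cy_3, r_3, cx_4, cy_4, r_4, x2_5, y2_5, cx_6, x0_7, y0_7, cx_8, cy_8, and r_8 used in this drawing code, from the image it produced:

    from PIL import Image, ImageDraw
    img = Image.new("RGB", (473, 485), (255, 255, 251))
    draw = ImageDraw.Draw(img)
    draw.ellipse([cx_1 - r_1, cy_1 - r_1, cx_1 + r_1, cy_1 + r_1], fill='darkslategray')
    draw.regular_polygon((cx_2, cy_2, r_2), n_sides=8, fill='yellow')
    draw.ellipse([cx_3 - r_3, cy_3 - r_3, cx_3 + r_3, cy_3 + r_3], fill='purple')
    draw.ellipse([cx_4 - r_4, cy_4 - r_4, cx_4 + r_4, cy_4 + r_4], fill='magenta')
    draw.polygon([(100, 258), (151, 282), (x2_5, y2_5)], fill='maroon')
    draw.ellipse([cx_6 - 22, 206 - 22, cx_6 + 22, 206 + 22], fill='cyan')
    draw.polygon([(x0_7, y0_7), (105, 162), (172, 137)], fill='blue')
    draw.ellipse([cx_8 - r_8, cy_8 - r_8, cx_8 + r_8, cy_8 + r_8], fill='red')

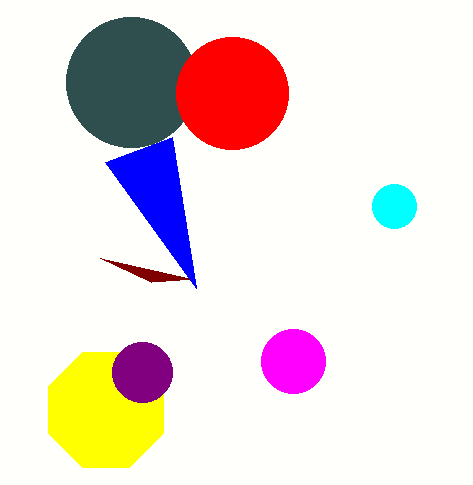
cx_1 = 131, cy_1 = 82, r_1 = 65, cx_2 = 106, cy_2 = 410, r_2 = 62, cx_3 = 142, cy_3 = 372, r_3 = 30, cx_4 = 293, cy_4 = 361, r_4 = 32, x2_5 = 193, y2_5 = 279, cx_6 = 394, x0_7 = 196, y0_7 = 288, cx_8 = 232, cy_8 = 93, r_8 = 56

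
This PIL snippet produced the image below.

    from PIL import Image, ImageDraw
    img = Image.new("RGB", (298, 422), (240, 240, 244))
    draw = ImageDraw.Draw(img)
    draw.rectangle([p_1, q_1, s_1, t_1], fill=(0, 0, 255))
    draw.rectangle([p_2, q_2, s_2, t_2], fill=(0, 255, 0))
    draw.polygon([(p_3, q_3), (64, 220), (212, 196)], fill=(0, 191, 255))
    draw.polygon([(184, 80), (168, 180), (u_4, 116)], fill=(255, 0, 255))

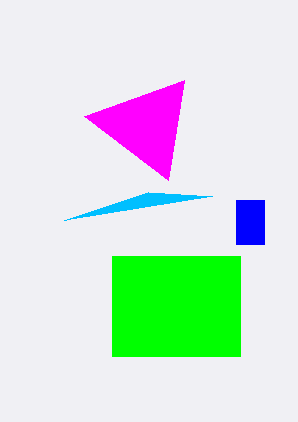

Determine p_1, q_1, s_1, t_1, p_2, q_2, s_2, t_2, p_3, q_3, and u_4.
p_1 = 236; q_1 = 200; s_1 = 264; t_1 = 244; p_2 = 112; q_2 = 256; s_2 = 240; t_2 = 356; p_3 = 148; q_3 = 192; u_4 = 84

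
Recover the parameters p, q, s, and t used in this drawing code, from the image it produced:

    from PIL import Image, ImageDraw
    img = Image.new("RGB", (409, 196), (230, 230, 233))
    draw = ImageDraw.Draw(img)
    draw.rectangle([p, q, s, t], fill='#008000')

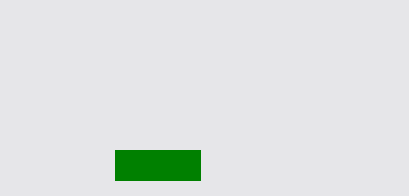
p = 115, q = 150, s = 200, t = 180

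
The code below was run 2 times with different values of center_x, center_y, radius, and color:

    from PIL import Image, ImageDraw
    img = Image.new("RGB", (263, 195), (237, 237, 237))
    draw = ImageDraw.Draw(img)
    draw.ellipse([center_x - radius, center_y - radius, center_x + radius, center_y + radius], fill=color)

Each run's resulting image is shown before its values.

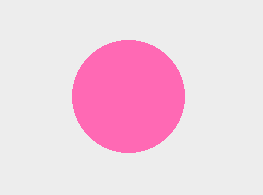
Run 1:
center_x = 128, center_y = 96, radius = 56, color = 'hotpink'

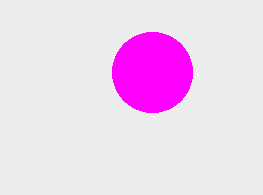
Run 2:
center_x = 152, center_y = 72, radius = 40, color = 'magenta'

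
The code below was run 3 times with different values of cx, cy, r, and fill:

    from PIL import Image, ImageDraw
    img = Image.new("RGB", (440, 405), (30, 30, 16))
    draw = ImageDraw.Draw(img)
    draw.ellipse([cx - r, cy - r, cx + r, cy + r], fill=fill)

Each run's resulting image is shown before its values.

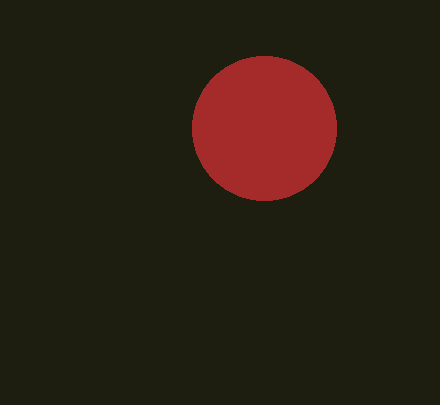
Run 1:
cx = 264, cy = 128, r = 72, fill = 'brown'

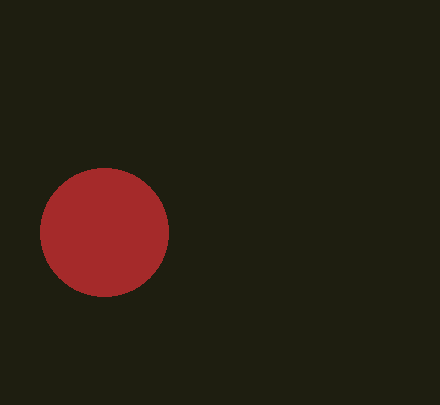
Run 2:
cx = 104, cy = 232, r = 64, fill = 'brown'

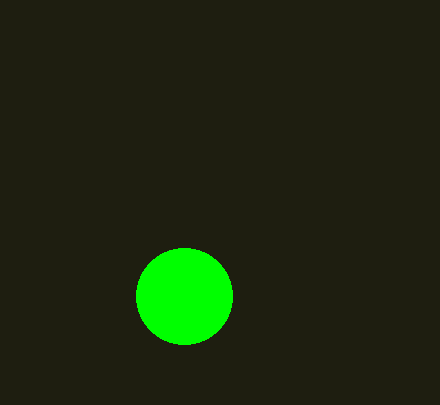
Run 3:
cx = 184
cy = 296
r = 48
fill = 'lime'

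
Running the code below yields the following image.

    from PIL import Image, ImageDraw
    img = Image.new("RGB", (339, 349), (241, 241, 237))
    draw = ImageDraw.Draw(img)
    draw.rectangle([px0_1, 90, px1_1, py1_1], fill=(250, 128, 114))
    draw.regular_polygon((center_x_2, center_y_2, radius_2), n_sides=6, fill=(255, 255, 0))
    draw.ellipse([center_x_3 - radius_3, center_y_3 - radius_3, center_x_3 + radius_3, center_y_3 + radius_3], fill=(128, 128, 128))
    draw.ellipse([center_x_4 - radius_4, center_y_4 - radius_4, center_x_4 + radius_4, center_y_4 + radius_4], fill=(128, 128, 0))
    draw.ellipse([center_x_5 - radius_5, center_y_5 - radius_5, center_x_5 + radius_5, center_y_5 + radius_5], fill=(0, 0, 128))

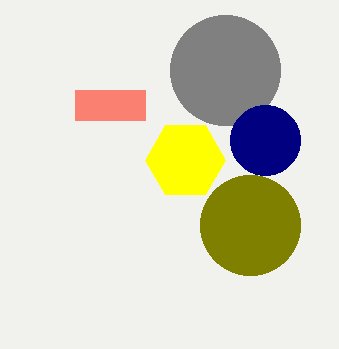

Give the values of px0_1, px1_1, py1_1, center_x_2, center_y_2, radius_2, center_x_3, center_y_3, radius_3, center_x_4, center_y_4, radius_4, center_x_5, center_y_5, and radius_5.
px0_1 = 75, px1_1 = 145, py1_1 = 120, center_x_2 = 185, center_y_2 = 160, radius_2 = 40, center_x_3 = 225, center_y_3 = 70, radius_3 = 55, center_x_4 = 250, center_y_4 = 225, radius_4 = 50, center_x_5 = 265, center_y_5 = 140, radius_5 = 35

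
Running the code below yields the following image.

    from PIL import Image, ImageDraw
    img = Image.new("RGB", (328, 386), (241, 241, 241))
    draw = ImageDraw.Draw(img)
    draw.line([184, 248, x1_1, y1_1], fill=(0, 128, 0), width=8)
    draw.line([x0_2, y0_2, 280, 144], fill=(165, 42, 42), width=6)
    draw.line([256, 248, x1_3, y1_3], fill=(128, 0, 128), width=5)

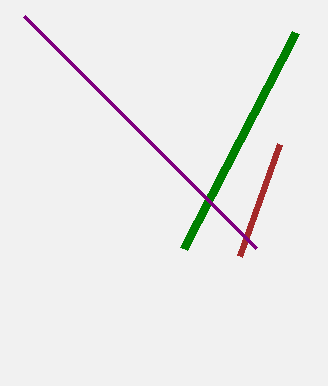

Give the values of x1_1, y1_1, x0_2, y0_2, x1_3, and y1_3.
x1_1 = 296, y1_1 = 32, x0_2 = 240, y0_2 = 256, x1_3 = 24, y1_3 = 16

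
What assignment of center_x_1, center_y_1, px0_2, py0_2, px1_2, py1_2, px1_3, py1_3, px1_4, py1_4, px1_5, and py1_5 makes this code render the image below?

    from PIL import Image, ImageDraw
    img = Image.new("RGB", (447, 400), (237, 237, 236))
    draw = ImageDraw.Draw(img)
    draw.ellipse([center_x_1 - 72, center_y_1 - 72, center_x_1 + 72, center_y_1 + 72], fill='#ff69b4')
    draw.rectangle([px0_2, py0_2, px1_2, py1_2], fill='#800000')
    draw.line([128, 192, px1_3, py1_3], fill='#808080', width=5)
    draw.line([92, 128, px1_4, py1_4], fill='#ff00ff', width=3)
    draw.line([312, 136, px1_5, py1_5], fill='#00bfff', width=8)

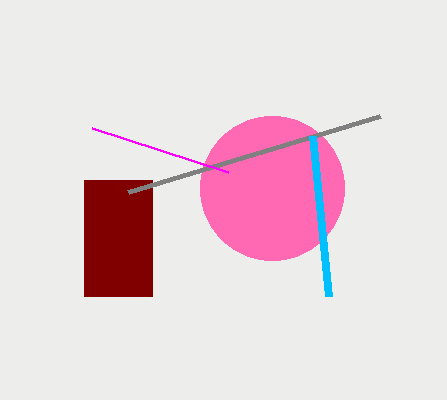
center_x_1 = 272, center_y_1 = 188, px0_2 = 84, py0_2 = 180, px1_2 = 152, py1_2 = 296, px1_3 = 380, py1_3 = 116, px1_4 = 228, py1_4 = 172, px1_5 = 328, py1_5 = 296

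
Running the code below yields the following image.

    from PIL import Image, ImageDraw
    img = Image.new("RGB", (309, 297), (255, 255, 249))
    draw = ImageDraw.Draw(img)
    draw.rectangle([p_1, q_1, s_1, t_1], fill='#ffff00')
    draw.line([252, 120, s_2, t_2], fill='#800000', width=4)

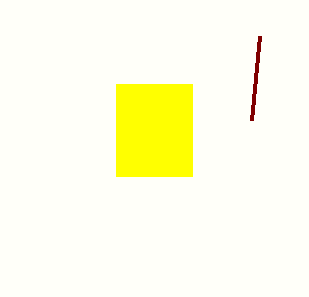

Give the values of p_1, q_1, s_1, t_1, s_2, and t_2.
p_1 = 116
q_1 = 84
s_1 = 192
t_1 = 176
s_2 = 260
t_2 = 36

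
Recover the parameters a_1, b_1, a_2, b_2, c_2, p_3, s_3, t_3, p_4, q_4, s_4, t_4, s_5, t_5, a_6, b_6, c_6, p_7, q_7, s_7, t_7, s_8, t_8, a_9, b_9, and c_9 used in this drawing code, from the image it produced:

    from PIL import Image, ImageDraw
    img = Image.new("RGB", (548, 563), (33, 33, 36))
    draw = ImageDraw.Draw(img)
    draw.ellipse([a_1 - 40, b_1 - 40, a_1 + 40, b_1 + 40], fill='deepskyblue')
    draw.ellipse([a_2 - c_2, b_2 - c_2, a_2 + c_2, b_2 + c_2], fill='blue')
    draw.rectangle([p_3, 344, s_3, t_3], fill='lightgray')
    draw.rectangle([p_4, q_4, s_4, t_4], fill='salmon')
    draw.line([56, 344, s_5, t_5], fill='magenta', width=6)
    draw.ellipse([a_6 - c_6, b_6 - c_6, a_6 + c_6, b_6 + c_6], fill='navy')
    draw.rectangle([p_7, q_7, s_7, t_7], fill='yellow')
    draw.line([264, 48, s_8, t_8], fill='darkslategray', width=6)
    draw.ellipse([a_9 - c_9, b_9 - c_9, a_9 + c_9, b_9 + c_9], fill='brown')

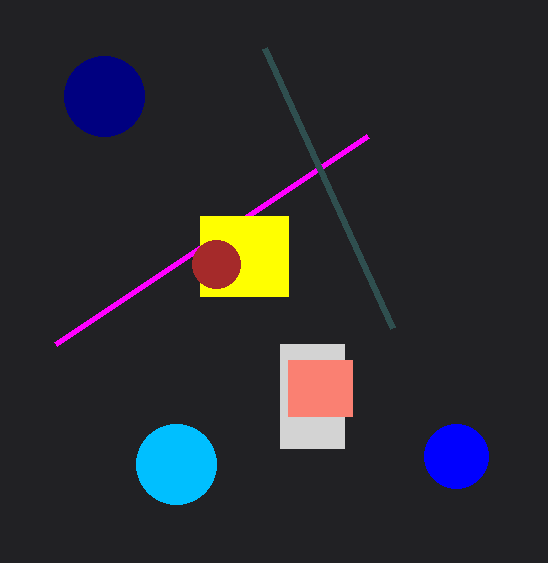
a_1 = 176
b_1 = 464
a_2 = 456
b_2 = 456
c_2 = 32
p_3 = 280
s_3 = 344
t_3 = 448
p_4 = 288
q_4 = 360
s_4 = 352
t_4 = 416
s_5 = 368
t_5 = 136
a_6 = 104
b_6 = 96
c_6 = 40
p_7 = 200
q_7 = 216
s_7 = 288
t_7 = 296
s_8 = 392
t_8 = 328
a_9 = 216
b_9 = 264
c_9 = 24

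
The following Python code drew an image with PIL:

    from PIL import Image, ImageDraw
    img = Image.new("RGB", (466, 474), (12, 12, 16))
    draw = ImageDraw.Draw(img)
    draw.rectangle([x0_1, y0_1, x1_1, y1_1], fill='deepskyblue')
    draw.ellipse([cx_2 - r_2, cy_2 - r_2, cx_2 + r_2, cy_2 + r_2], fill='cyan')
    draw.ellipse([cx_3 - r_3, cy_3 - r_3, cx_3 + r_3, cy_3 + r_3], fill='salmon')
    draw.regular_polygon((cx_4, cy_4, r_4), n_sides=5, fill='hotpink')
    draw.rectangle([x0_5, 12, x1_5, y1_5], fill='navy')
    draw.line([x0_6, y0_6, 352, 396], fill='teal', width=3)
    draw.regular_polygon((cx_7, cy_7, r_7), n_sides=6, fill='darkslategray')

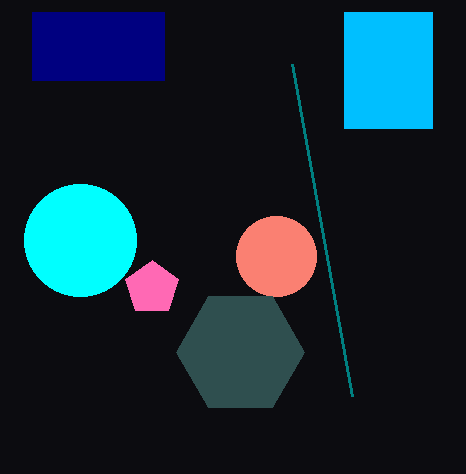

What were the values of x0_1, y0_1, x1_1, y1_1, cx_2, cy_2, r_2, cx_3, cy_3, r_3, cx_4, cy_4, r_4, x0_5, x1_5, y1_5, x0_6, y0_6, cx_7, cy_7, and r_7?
x0_1 = 344, y0_1 = 12, x1_1 = 432, y1_1 = 128, cx_2 = 80, cy_2 = 240, r_2 = 56, cx_3 = 276, cy_3 = 256, r_3 = 40, cx_4 = 152, cy_4 = 288, r_4 = 28, x0_5 = 32, x1_5 = 164, y1_5 = 80, x0_6 = 292, y0_6 = 64, cx_7 = 240, cy_7 = 352, r_7 = 64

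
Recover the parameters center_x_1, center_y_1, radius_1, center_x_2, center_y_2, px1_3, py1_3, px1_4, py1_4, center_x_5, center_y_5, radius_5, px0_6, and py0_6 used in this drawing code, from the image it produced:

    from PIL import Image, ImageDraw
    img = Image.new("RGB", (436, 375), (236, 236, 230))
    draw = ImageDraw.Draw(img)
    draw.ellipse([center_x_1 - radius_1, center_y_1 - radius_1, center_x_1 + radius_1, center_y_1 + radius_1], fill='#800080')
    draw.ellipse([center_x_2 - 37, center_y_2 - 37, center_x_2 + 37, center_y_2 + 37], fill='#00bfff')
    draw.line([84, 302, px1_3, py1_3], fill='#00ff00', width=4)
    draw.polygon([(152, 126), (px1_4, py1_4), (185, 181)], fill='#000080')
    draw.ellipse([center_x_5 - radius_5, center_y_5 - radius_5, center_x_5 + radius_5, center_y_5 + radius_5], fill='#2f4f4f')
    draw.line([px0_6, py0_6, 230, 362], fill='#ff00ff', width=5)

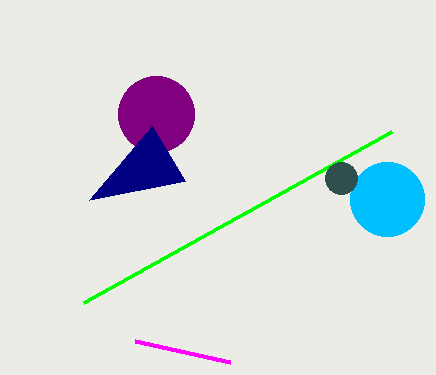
center_x_1 = 156; center_y_1 = 114; radius_1 = 38; center_x_2 = 387; center_y_2 = 199; px1_3 = 392; py1_3 = 131; px1_4 = 89; py1_4 = 200; center_x_5 = 341; center_y_5 = 178; radius_5 = 16; px0_6 = 135; py0_6 = 341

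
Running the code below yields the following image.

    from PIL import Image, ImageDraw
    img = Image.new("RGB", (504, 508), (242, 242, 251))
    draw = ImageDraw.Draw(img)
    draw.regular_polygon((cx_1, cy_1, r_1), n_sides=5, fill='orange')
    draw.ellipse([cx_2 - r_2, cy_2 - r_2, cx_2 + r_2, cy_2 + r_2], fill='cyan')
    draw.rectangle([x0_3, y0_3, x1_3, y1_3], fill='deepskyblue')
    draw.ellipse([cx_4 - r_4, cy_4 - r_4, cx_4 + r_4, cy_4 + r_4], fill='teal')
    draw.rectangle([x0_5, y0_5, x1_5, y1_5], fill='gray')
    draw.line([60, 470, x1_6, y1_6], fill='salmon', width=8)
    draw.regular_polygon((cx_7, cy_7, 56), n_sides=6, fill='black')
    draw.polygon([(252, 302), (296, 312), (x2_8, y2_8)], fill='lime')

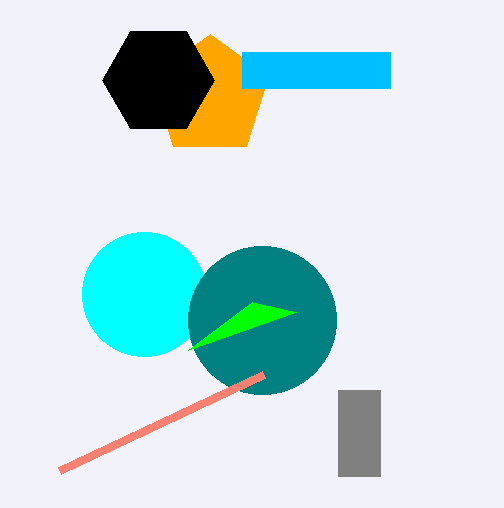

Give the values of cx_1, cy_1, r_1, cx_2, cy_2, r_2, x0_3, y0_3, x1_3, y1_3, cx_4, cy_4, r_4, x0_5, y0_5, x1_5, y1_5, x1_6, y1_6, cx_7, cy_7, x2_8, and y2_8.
cx_1 = 210, cy_1 = 96, r_1 = 62, cx_2 = 144, cy_2 = 294, r_2 = 62, x0_3 = 242, y0_3 = 52, x1_3 = 390, y1_3 = 88, cx_4 = 262, cy_4 = 320, r_4 = 74, x0_5 = 338, y0_5 = 390, x1_5 = 380, y1_5 = 476, x1_6 = 264, y1_6 = 374, cx_7 = 158, cy_7 = 80, x2_8 = 188, y2_8 = 350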